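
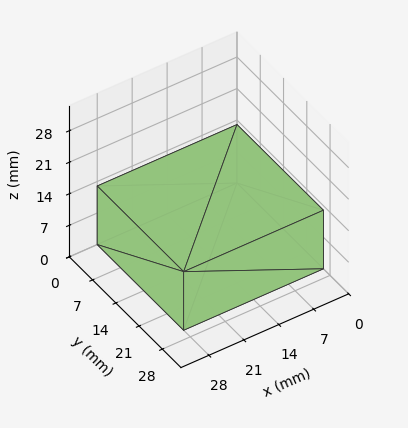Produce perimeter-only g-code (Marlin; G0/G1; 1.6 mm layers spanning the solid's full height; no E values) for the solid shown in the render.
Reading the render: the shape is a rectangular box, roughly 28 × 26 mm footprint and 13 mm tall (dimensions read to the nearest mm from the axis ticks). For the g-code, the solid's height is divided into equal slices at the stated Δz and each level perimeter traced with G1 moves after a G0 lift.

; perimeter-only toolpath
G21 ; units = mm
G90 ; absolute positioning
G28 ; home
; layer 1
G0 Z1.6
G0 X0.0 Y0.0
G1 X28.0 Y0.0
G1 X28.0 Y26.0
G1 X0.0 Y26.0
G1 X0.0 Y0.0
; layer 2
G0 Z3.2
G0 X0.0 Y0.0
G1 X28.0 Y0.0
G1 X28.0 Y26.0
G1 X0.0 Y26.0
G1 X0.0 Y0.0
; layer 3
G0 Z4.9
G0 X0.0 Y0.0
G1 X28.0 Y0.0
G1 X28.0 Y26.0
G1 X0.0 Y26.0
G1 X0.0 Y0.0
; layer 4
G0 Z6.5
G0 X0.0 Y0.0
G1 X28.0 Y0.0
G1 X28.0 Y26.0
G1 X0.0 Y26.0
G1 X0.0 Y0.0
; layer 5
G0 Z8.1
G0 X0.0 Y0.0
G1 X28.0 Y0.0
G1 X28.0 Y26.0
G1 X0.0 Y26.0
G1 X0.0 Y0.0
; layer 6
G0 Z9.8
G0 X0.0 Y0.0
G1 X28.0 Y0.0
G1 X28.0 Y26.0
G1 X0.0 Y26.0
G1 X0.0 Y0.0
; layer 7
G0 Z11.4
G0 X0.0 Y0.0
G1 X28.0 Y0.0
G1 X28.0 Y26.0
G1 X0.0 Y26.0
G1 X0.0 Y0.0
; layer 8
G0 Z13.0
G0 X0.0 Y0.0
G1 X28.0 Y0.0
G1 X28.0 Y26.0
G1 X0.0 Y26.0
G1 X0.0 Y0.0
M2 ; end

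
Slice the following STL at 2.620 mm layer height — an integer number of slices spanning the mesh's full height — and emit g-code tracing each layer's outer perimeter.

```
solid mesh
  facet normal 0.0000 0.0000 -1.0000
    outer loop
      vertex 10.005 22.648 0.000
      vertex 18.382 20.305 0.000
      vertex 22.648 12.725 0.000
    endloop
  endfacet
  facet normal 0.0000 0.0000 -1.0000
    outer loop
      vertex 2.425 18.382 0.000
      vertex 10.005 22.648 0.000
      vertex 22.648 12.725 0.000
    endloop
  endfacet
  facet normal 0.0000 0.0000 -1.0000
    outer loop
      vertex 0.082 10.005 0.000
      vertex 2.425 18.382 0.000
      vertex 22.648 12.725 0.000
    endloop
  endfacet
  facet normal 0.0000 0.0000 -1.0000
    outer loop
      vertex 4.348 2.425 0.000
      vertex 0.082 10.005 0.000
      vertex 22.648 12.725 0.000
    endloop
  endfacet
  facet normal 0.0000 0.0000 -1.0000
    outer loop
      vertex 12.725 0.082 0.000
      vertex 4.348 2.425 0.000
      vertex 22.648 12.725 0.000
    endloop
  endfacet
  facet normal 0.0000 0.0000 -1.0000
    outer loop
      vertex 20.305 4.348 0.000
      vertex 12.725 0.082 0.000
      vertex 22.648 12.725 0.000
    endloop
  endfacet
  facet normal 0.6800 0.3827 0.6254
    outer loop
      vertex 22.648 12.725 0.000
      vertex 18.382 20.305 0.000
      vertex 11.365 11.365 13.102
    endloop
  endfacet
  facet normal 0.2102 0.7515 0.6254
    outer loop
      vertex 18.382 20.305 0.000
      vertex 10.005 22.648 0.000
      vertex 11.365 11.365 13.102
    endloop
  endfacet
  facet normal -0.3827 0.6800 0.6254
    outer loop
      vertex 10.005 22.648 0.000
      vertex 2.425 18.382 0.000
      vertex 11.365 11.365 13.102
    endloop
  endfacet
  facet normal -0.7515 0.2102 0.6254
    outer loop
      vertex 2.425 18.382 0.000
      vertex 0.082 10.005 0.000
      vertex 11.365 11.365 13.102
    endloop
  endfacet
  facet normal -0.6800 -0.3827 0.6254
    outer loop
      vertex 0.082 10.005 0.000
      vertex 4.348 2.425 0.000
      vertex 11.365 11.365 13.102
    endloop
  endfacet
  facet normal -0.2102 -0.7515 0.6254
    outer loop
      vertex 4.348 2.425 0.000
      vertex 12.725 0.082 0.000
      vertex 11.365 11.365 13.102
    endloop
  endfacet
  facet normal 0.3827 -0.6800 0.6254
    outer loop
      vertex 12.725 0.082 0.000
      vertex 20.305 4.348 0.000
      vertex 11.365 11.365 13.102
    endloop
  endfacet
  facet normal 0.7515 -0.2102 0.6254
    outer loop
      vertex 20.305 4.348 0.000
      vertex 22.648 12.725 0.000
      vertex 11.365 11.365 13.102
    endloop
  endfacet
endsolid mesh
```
; perimeter-only toolpath
G21 ; units = mm
G90 ; absolute positioning
G28 ; home
; layer 1
G0 Z2.620
G0 X20.391 Y12.453
G1 X16.979 Y18.517
G1 X10.277 Y20.391
G1 X4.213 Y16.979
G1 X2.339 Y10.277
G1 X5.751 Y4.213
G1 X12.453 Y2.339
G1 X18.517 Y5.751
G1 X20.391 Y12.453
; layer 2
G0 Z5.241
G0 X18.135 Y12.181
G1 X15.575 Y16.729
G1 X10.549 Y18.135
G1 X6.001 Y15.575
G1 X4.595 Y10.549
G1 X7.155 Y6.001
G1 X12.181 Y4.595
G1 X16.729 Y7.155
G1 X18.135 Y12.181
; layer 3
G0 Z7.861
G0 X15.878 Y11.909
G1 X14.172 Y14.941
G1 X10.821 Y15.878
G1 X7.789 Y14.172
G1 X6.852 Y10.821
G1 X8.558 Y7.789
G1 X11.909 Y6.852
G1 X14.941 Y8.558
G1 X15.878 Y11.909
; layer 4
G0 Z10.482
G0 X13.622 Y11.637
G1 X12.768 Y13.153
G1 X11.093 Y13.622
G1 X9.577 Y12.768
G1 X9.108 Y11.093
G1 X9.962 Y9.577
G1 X11.637 Y9.108
G1 X13.153 Y9.962
G1 X13.622 Y11.637
M2 ; end

The solid is a regular 8-sided pyramid, base circumscribed radius ≈ 11.4 mm, apex at z ≈ 13.1 mm. Slicing at Δz = 2.620 mm — 5 equal slices spanning the solid's height, so layer i sits at z = i·h/5 — gives 4 non-empty perimeters. Each is a 8-segment closed polygon; G0 lifts to the layer z and rapids to the start vertex, then G1 traces the edges. The cross-section shrinks linearly with z (the slice at the apex is degenerate and omitted).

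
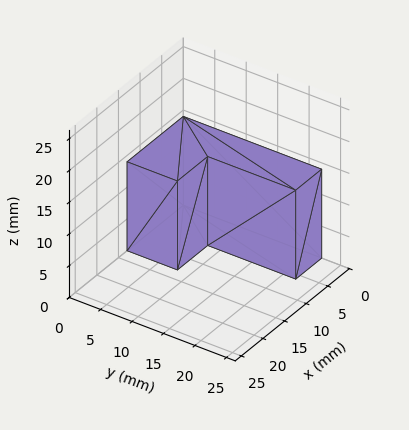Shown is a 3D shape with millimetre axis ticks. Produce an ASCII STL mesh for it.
Reading the render: the shape is an L-shaped prism: outer 13 × 22 mm, arm thicknesses ≈ 8 mm (horizontal) and 6 mm (vertical), extruded 14 mm in z (dimensions read to the nearest mm from the axis ticks). For the STL, each face is triangulated and given an outward normal.

solid part
  facet normal 0.0000 0.0000 -1.0000
    outer loop
      vertex 13.00 8.00 0.00
      vertex 13.00 0.00 0.00
      vertex 0.00 0.00 0.00
    endloop
  endfacet
  facet normal 0.0000 0.0000 -1.0000
    outer loop
      vertex 6.00 8.00 0.00
      vertex 13.00 8.00 0.00
      vertex 0.00 0.00 0.00
    endloop
  endfacet
  facet normal 0.0000 0.0000 -1.0000
    outer loop
      vertex 6.00 22.00 0.00
      vertex 6.00 8.00 0.00
      vertex 0.00 0.00 0.00
    endloop
  endfacet
  facet normal 0.0000 0.0000 -1.0000
    outer loop
      vertex 0.00 22.00 0.00
      vertex 6.00 22.00 0.00
      vertex 0.00 0.00 0.00
    endloop
  endfacet
  facet normal 0.0000 0.0000 1.0000
    outer loop
      vertex 0.00 0.00 14.00
      vertex 13.00 0.00 14.00
      vertex 13.00 8.00 14.00
    endloop
  endfacet
  facet normal 0.0000 0.0000 1.0000
    outer loop
      vertex 0.00 0.00 14.00
      vertex 13.00 8.00 14.00
      vertex 6.00 8.00 14.00
    endloop
  endfacet
  facet normal 0.0000 0.0000 1.0000
    outer loop
      vertex 0.00 0.00 14.00
      vertex 6.00 8.00 14.00
      vertex 6.00 22.00 14.00
    endloop
  endfacet
  facet normal 0.0000 0.0000 1.0000
    outer loop
      vertex 0.00 0.00 14.00
      vertex 6.00 22.00 14.00
      vertex 0.00 22.00 14.00
    endloop
  endfacet
  facet normal 0.0000 -1.0000 0.0000
    outer loop
      vertex 0.00 0.00 0.00
      vertex 13.00 0.00 0.00
      vertex 13.00 0.00 14.00
    endloop
  endfacet
  facet normal 0.0000 -1.0000 0.0000
    outer loop
      vertex 0.00 0.00 0.00
      vertex 13.00 0.00 14.00
      vertex 0.00 0.00 14.00
    endloop
  endfacet
  facet normal 1.0000 0.0000 0.0000
    outer loop
      vertex 13.00 0.00 0.00
      vertex 13.00 8.00 0.00
      vertex 13.00 8.00 14.00
    endloop
  endfacet
  facet normal 1.0000 0.0000 0.0000
    outer loop
      vertex 13.00 0.00 0.00
      vertex 13.00 8.00 14.00
      vertex 13.00 0.00 14.00
    endloop
  endfacet
  facet normal 0.0000 1.0000 0.0000
    outer loop
      vertex 13.00 8.00 0.00
      vertex 6.00 8.00 0.00
      vertex 6.00 8.00 14.00
    endloop
  endfacet
  facet normal 0.0000 1.0000 0.0000
    outer loop
      vertex 13.00 8.00 0.00
      vertex 6.00 8.00 14.00
      vertex 13.00 8.00 14.00
    endloop
  endfacet
  facet normal 1.0000 0.0000 0.0000
    outer loop
      vertex 6.00 8.00 0.00
      vertex 6.00 22.00 0.00
      vertex 6.00 22.00 14.00
    endloop
  endfacet
  facet normal 1.0000 0.0000 0.0000
    outer loop
      vertex 6.00 8.00 0.00
      vertex 6.00 22.00 14.00
      vertex 6.00 8.00 14.00
    endloop
  endfacet
  facet normal 0.0000 1.0000 0.0000
    outer loop
      vertex 6.00 22.00 0.00
      vertex 0.00 22.00 0.00
      vertex 0.00 22.00 14.00
    endloop
  endfacet
  facet normal 0.0000 1.0000 0.0000
    outer loop
      vertex 6.00 22.00 0.00
      vertex 0.00 22.00 14.00
      vertex 6.00 22.00 14.00
    endloop
  endfacet
  facet normal -1.0000 0.0000 0.0000
    outer loop
      vertex 0.00 22.00 0.00
      vertex 0.00 0.00 0.00
      vertex 0.00 0.00 14.00
    endloop
  endfacet
  facet normal -1.0000 0.0000 0.0000
    outer loop
      vertex 0.00 22.00 0.00
      vertex 0.00 0.00 14.00
      vertex 0.00 22.00 14.00
    endloop
  endfacet
endsolid part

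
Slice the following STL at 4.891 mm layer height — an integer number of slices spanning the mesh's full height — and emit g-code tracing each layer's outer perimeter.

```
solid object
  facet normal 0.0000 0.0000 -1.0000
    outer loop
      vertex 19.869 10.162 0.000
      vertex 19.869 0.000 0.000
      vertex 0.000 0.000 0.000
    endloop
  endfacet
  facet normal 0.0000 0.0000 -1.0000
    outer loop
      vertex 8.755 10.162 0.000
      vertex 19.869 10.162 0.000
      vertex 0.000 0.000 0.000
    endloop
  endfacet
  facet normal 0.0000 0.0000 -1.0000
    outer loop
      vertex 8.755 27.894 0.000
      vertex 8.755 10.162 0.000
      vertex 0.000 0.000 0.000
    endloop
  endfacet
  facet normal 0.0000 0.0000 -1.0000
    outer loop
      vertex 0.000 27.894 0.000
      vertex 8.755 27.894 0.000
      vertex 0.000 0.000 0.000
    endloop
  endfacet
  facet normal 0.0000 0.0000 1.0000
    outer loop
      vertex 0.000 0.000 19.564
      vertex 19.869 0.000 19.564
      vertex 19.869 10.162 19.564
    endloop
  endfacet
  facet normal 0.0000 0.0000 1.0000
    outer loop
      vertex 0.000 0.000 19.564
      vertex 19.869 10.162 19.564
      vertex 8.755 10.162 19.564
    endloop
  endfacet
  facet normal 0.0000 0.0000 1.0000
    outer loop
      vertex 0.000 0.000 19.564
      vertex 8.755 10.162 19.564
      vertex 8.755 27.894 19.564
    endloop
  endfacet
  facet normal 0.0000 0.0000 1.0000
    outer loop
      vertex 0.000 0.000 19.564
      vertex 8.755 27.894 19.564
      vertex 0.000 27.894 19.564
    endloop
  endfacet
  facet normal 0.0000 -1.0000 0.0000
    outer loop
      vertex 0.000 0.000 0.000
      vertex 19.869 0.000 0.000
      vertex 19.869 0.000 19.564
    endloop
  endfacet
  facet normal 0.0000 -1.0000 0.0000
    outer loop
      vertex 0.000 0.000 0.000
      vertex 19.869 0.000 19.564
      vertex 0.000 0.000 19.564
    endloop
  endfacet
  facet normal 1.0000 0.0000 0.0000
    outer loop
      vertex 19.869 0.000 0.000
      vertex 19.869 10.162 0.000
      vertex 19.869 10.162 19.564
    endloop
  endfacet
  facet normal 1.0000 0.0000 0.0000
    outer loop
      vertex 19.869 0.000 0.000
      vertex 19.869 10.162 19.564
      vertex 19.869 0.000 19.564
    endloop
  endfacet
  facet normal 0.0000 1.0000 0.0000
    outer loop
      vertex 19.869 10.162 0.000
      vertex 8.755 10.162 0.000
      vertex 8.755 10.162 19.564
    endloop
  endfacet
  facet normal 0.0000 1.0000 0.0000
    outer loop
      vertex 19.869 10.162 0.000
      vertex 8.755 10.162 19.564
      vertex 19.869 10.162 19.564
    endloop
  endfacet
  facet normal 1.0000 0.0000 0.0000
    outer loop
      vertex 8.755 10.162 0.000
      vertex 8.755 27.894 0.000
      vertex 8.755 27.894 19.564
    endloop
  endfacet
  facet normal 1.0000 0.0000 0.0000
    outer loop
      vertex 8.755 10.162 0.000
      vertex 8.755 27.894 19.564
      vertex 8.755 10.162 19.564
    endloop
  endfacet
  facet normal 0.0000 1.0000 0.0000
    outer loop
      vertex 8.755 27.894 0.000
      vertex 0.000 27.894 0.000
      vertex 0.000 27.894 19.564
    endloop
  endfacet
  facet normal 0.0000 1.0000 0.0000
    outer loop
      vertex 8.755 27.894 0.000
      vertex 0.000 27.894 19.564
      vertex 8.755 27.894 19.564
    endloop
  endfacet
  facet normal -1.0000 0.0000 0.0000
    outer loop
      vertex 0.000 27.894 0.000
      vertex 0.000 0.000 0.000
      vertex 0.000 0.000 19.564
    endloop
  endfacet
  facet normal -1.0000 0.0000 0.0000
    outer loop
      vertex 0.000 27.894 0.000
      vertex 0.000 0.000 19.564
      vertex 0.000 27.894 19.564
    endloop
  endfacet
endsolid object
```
; perimeter-only toolpath
G21 ; units = mm
G90 ; absolute positioning
G28 ; home
; layer 1
G0 Z4.891
G0 X0.000 Y0.000
G1 X19.869 Y0.000
G1 X19.869 Y10.162
G1 X8.755 Y10.162
G1 X8.755 Y27.894
G1 X0.000 Y27.894
G1 X0.000 Y0.000
; layer 2
G0 Z9.782
G0 X0.000 Y0.000
G1 X19.869 Y0.000
G1 X19.869 Y10.162
G1 X8.755 Y10.162
G1 X8.755 Y27.894
G1 X0.000 Y27.894
G1 X0.000 Y0.000
; layer 3
G0 Z14.673
G0 X0.000 Y0.000
G1 X19.869 Y0.000
G1 X19.869 Y10.162
G1 X8.755 Y10.162
G1 X8.755 Y27.894
G1 X0.000 Y27.894
G1 X0.000 Y0.000
; layer 4
G0 Z19.564
G0 X0.000 Y0.000
G1 X19.869 Y0.000
G1 X19.869 Y10.162
G1 X8.755 Y10.162
G1 X8.755 Y27.894
G1 X0.000 Y27.894
G1 X0.000 Y0.000
M2 ; end

The solid is an L-shaped prism: outer 19.9 × 27.9 mm, arm thicknesses ≈ 10.2 mm (horizontal) and 8.76 mm (vertical), extruded 19.6 mm in z. Slicing at Δz = 4.891 mm — 4 equal slices spanning the solid's height, so layer i sits at z = i·h/4 — gives 4 non-empty perimeters. Each is a 6-segment closed polygon; G0 lifts to the layer z and rapids to the start vertex, then G1 traces the edges.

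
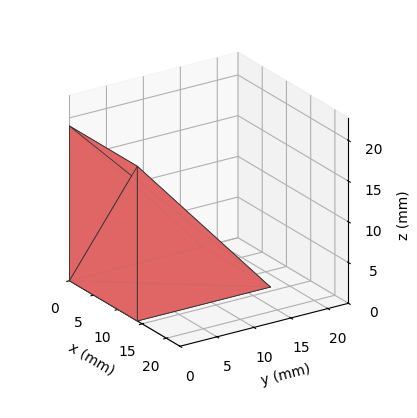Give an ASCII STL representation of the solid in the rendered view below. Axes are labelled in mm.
Reading the render: the shape is a wedge (ramp): 14 × 18 mm base, rising to 19 mm along the y=0 edge and sloping linearly to z=0 at y=18 (dimensions read to the nearest mm from the axis ticks). For the STL, each face is triangulated and given an outward normal.

solid part
  facet normal 0.0000 0.0000 -1.0000
    outer loop
      vertex 14.000 18.000 0.000
      vertex 14.000 0.000 0.000
      vertex 0.000 0.000 0.000
    endloop
  endfacet
  facet normal 0.0000 0.0000 -1.0000
    outer loop
      vertex 0.000 18.000 0.000
      vertex 14.000 18.000 0.000
      vertex 0.000 0.000 0.000
    endloop
  endfacet
  facet normal 0.0000 -1.0000 0.0000
    outer loop
      vertex 0.000 0.000 0.000
      vertex 14.000 0.000 0.000
      vertex 14.000 0.000 19.000
    endloop
  endfacet
  facet normal 0.0000 -1.0000 0.0000
    outer loop
      vertex 0.000 0.000 0.000
      vertex 14.000 0.000 19.000
      vertex 0.000 0.000 19.000
    endloop
  endfacet
  facet normal 0.0000 0.7260 0.6877
    outer loop
      vertex 0.000 0.000 19.000
      vertex 14.000 0.000 19.000
      vertex 14.000 18.000 0.000
    endloop
  endfacet
  facet normal 0.0000 0.7260 0.6877
    outer loop
      vertex 0.000 0.000 19.000
      vertex 14.000 18.000 0.000
      vertex 0.000 18.000 0.000
    endloop
  endfacet
  facet normal -1.0000 0.0000 0.0000
    outer loop
      vertex 0.000 0.000 19.000
      vertex 0.000 18.000 0.000
      vertex 0.000 0.000 0.000
    endloop
  endfacet
  facet normal 1.0000 0.0000 0.0000
    outer loop
      vertex 14.000 0.000 0.000
      vertex 14.000 18.000 0.000
      vertex 14.000 0.000 19.000
    endloop
  endfacet
endsolid part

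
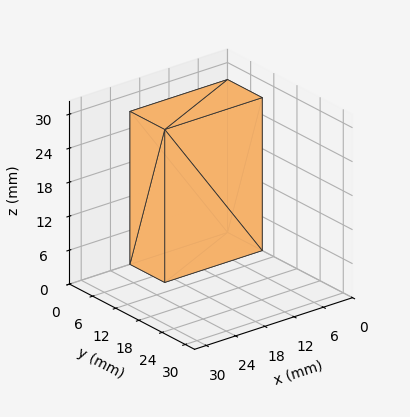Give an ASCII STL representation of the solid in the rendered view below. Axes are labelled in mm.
Reading the render: the shape is a rectangular box, roughly 20 × 9 mm footprint and 27 mm tall (dimensions read to the nearest mm from the axis ticks). For the STL, each face is triangulated and given an outward normal.

solid part
  facet normal 0.0000 0.0000 -1.0000
    outer loop
      vertex 20.000 9.000 0.000
      vertex 20.000 0.000 0.000
      vertex 0.000 0.000 0.000
    endloop
  endfacet
  facet normal 0.0000 0.0000 -1.0000
    outer loop
      vertex 0.000 9.000 0.000
      vertex 20.000 9.000 0.000
      vertex 0.000 0.000 0.000
    endloop
  endfacet
  facet normal 0.0000 0.0000 1.0000
    outer loop
      vertex 0.000 0.000 27.000
      vertex 20.000 0.000 27.000
      vertex 20.000 9.000 27.000
    endloop
  endfacet
  facet normal 0.0000 0.0000 1.0000
    outer loop
      vertex 0.000 0.000 27.000
      vertex 20.000 9.000 27.000
      vertex 0.000 9.000 27.000
    endloop
  endfacet
  facet normal 0.0000 -1.0000 0.0000
    outer loop
      vertex 0.000 0.000 0.000
      vertex 20.000 0.000 0.000
      vertex 20.000 0.000 27.000
    endloop
  endfacet
  facet normal 0.0000 -1.0000 0.0000
    outer loop
      vertex 0.000 0.000 0.000
      vertex 20.000 0.000 27.000
      vertex 0.000 0.000 27.000
    endloop
  endfacet
  facet normal 0.0000 1.0000 0.0000
    outer loop
      vertex 20.000 9.000 27.000
      vertex 20.000 9.000 0.000
      vertex 0.000 9.000 0.000
    endloop
  endfacet
  facet normal 0.0000 1.0000 0.0000
    outer loop
      vertex 0.000 9.000 27.000
      vertex 20.000 9.000 27.000
      vertex 0.000 9.000 0.000
    endloop
  endfacet
  facet normal -1.0000 0.0000 0.0000
    outer loop
      vertex 0.000 9.000 27.000
      vertex 0.000 9.000 0.000
      vertex 0.000 0.000 0.000
    endloop
  endfacet
  facet normal -1.0000 0.0000 0.0000
    outer loop
      vertex 0.000 0.000 27.000
      vertex 0.000 9.000 27.000
      vertex 0.000 0.000 0.000
    endloop
  endfacet
  facet normal 1.0000 0.0000 0.0000
    outer loop
      vertex 20.000 0.000 0.000
      vertex 20.000 9.000 0.000
      vertex 20.000 9.000 27.000
    endloop
  endfacet
  facet normal 1.0000 0.0000 0.0000
    outer loop
      vertex 20.000 0.000 0.000
      vertex 20.000 9.000 27.000
      vertex 20.000 0.000 27.000
    endloop
  endfacet
endsolid part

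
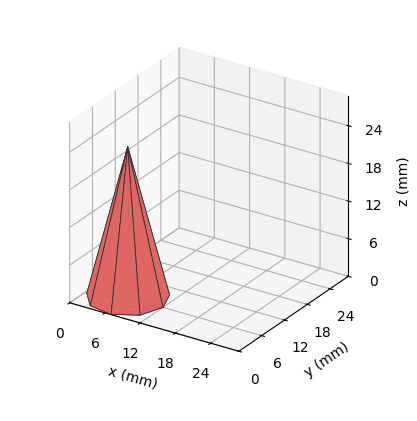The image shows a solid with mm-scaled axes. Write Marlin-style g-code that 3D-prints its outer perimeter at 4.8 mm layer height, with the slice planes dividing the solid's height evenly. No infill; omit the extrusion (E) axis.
Reading the render: the shape is a regular 9-sided pyramid, base circumscribed radius ≈ 6 mm, apex at z ≈ 24 mm (dimensions read to the nearest mm from the axis ticks). For the g-code, the solid's height is divided into equal slices at the stated Δz and each level perimeter traced with G1 moves after a G0 lift.

; perimeter-only toolpath
G21 ; units = mm
G90 ; absolute positioning
G28 ; home
; layer 1
G0 Z4.8
G0 X10.8 Y6.0
G1 X9.7 Y9.1
G1 X6.8 Y10.7
G1 X3.6 Y10.2
G1 X1.5 Y7.7
G1 X1.5 Y4.3
G1 X3.6 Y1.8
G1 X6.8 Y1.3
G1 X9.7 Y2.9
G1 X10.8 Y6.0
; layer 2
G0 Z9.6
G0 X9.6 Y6.0
G1 X8.8 Y8.3
G1 X6.6 Y9.5
G1 X4.2 Y9.1
G1 X2.6 Y7.3
G1 X2.6 Y4.7
G1 X4.2 Y2.9
G1 X6.6 Y2.5
G1 X8.8 Y3.7
G1 X9.6 Y6.0
; layer 3
G0 Z14.4
G0 X8.4 Y6.0
G1 X7.8 Y7.6
G1 X6.4 Y8.4
G1 X4.8 Y8.1
G1 X3.8 Y6.8
G1 X3.8 Y5.2
G1 X4.8 Y3.9
G1 X6.4 Y3.6
G1 X7.8 Y4.4
G1 X8.4 Y6.0
; layer 4
G0 Z19.2
G0 X7.2 Y6.0
G1 X6.9 Y6.8
G1 X6.2 Y7.2
G1 X5.4 Y7.0
G1 X4.9 Y6.4
G1 X4.9 Y5.6
G1 X5.4 Y5.0
G1 X6.2 Y4.8
G1 X6.9 Y5.2
G1 X7.2 Y6.0
M2 ; end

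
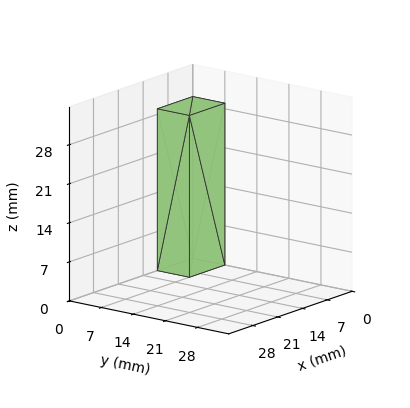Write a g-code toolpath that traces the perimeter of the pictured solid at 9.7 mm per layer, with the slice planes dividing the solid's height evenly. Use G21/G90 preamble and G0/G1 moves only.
Reading the render: the shape is a rectangular box, roughly 10 × 7 mm footprint and 29 mm tall (dimensions read to the nearest mm from the axis ticks). For the g-code, the solid's height is divided into equal slices at the stated Δz and each level perimeter traced with G1 moves after a G0 lift.

; perimeter-only toolpath
G21 ; units = mm
G90 ; absolute positioning
G28 ; home
; layer 1
G0 Z9.7
G0 X0.0 Y0.0
G1 X10.0 Y0.0
G1 X10.0 Y7.0
G1 X0.0 Y7.0
G1 X0.0 Y0.0
; layer 2
G0 Z19.3
G0 X0.0 Y0.0
G1 X10.0 Y0.0
G1 X10.0 Y7.0
G1 X0.0 Y7.0
G1 X0.0 Y0.0
; layer 3
G0 Z29.0
G0 X0.0 Y0.0
G1 X10.0 Y0.0
G1 X10.0 Y7.0
G1 X0.0 Y7.0
G1 X0.0 Y0.0
M2 ; end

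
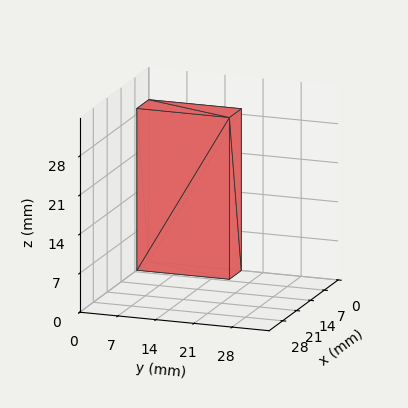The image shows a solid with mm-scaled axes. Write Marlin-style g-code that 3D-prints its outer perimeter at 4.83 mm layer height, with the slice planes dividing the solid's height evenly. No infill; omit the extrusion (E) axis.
Reading the render: the shape is a rectangular box, roughly 6 × 17 mm footprint and 29 mm tall (dimensions read to the nearest mm from the axis ticks). For the g-code, the solid's height is divided into equal slices at the stated Δz and each level perimeter traced with G1 moves after a G0 lift.

; perimeter-only toolpath
G21 ; units = mm
G90 ; absolute positioning
G28 ; home
; layer 1
G0 Z4.83
G0 X0.00 Y0.00
G1 X6.00 Y0.00
G1 X6.00 Y17.00
G1 X0.00 Y17.00
G1 X0.00 Y0.00
; layer 2
G0 Z9.67
G0 X0.00 Y0.00
G1 X6.00 Y0.00
G1 X6.00 Y17.00
G1 X0.00 Y17.00
G1 X0.00 Y0.00
; layer 3
G0 Z14.50
G0 X0.00 Y0.00
G1 X6.00 Y0.00
G1 X6.00 Y17.00
G1 X0.00 Y17.00
G1 X0.00 Y0.00
; layer 4
G0 Z19.33
G0 X0.00 Y0.00
G1 X6.00 Y0.00
G1 X6.00 Y17.00
G1 X0.00 Y17.00
G1 X0.00 Y0.00
; layer 5
G0 Z24.17
G0 X0.00 Y0.00
G1 X6.00 Y0.00
G1 X6.00 Y17.00
G1 X0.00 Y17.00
G1 X0.00 Y0.00
; layer 6
G0 Z29.00
G0 X0.00 Y0.00
G1 X6.00 Y0.00
G1 X6.00 Y17.00
G1 X0.00 Y17.00
G1 X0.00 Y0.00
M2 ; end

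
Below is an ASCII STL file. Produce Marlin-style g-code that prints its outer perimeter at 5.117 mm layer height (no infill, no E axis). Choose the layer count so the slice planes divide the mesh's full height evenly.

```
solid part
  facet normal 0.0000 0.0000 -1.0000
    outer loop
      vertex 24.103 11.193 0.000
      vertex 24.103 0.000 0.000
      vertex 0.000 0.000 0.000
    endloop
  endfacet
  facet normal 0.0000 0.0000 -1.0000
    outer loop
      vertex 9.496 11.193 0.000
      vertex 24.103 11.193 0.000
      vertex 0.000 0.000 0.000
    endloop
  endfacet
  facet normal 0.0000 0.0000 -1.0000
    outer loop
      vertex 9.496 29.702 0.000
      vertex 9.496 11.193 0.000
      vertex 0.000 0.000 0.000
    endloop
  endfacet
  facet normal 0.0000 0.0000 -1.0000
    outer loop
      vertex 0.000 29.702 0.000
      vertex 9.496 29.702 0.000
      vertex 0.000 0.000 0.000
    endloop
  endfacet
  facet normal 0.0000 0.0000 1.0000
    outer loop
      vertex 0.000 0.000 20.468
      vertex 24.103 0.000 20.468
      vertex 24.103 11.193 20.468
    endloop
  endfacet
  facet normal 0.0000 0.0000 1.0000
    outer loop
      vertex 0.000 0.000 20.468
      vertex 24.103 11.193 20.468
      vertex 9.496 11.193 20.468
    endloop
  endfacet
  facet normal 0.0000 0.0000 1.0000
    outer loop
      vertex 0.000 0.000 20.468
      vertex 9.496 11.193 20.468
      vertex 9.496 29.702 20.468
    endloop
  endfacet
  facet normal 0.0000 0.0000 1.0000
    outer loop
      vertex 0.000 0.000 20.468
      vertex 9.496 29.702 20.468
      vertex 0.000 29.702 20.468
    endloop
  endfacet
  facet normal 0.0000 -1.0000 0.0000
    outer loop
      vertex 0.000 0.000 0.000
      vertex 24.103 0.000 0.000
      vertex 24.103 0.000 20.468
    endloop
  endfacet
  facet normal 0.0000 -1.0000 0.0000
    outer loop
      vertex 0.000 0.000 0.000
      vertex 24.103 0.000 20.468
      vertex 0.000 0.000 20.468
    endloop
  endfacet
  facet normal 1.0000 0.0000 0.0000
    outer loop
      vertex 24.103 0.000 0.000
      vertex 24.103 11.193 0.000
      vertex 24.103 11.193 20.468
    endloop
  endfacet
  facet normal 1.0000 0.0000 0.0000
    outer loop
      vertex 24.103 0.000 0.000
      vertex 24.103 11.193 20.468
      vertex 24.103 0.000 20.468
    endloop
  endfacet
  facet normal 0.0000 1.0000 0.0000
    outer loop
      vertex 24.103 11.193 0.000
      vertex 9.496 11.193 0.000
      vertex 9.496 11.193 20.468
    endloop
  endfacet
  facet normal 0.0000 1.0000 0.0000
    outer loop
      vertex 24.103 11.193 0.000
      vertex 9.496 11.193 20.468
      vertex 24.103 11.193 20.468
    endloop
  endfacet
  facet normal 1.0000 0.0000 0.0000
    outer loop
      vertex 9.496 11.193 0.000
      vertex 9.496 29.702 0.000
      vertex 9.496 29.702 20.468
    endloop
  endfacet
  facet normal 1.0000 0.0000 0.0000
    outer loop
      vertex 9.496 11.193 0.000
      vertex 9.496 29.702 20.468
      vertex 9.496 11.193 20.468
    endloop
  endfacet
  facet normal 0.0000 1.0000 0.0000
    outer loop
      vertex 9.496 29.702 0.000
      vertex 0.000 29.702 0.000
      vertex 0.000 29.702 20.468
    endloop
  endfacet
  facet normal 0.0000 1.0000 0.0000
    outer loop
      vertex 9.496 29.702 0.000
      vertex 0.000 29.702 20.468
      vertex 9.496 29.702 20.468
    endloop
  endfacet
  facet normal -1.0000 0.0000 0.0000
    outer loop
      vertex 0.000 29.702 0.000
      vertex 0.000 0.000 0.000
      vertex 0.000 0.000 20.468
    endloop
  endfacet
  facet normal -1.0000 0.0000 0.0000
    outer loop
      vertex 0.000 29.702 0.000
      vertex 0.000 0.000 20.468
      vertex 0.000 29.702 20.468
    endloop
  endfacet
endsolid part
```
; perimeter-only toolpath
G21 ; units = mm
G90 ; absolute positioning
G28 ; home
; layer 1
G0 Z5.117
G0 X0.000 Y0.000
G1 X24.103 Y0.000
G1 X24.103 Y11.193
G1 X9.496 Y11.193
G1 X9.496 Y29.702
G1 X0.000 Y29.702
G1 X0.000 Y0.000
; layer 2
G0 Z10.234
G0 X0.000 Y0.000
G1 X24.103 Y0.000
G1 X24.103 Y11.193
G1 X9.496 Y11.193
G1 X9.496 Y29.702
G1 X0.000 Y29.702
G1 X0.000 Y0.000
; layer 3
G0 Z15.351
G0 X0.000 Y0.000
G1 X24.103 Y0.000
G1 X24.103 Y11.193
G1 X9.496 Y11.193
G1 X9.496 Y29.702
G1 X0.000 Y29.702
G1 X0.000 Y0.000
; layer 4
G0 Z20.468
G0 X0.000 Y0.000
G1 X24.103 Y0.000
G1 X24.103 Y11.193
G1 X9.496 Y11.193
G1 X9.496 Y29.702
G1 X0.000 Y29.702
G1 X0.000 Y0.000
M2 ; end

The solid is an L-shaped prism: outer 24.1 × 29.7 mm, arm thicknesses ≈ 11.2 mm (horizontal) and 9.5 mm (vertical), extruded 20.5 mm in z. Slicing at Δz = 5.117 mm — 4 equal slices spanning the solid's height, so layer i sits at z = i·h/4 — gives 4 non-empty perimeters. Each is a 6-segment closed polygon; G0 lifts to the layer z and rapids to the start vertex, then G1 traces the edges.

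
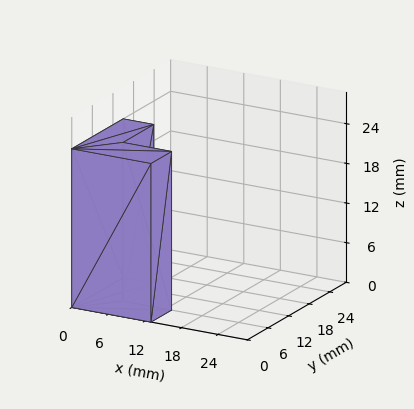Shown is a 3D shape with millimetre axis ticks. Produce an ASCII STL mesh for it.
Reading the render: the shape is an L-shaped prism: outer 13 × 15 mm, arm thicknesses ≈ 6 mm (horizontal) and 5 mm (vertical), extruded 24 mm in z (dimensions read to the nearest mm from the axis ticks). For the STL, each face is triangulated and given an outward normal.

solid part
  facet normal 0.0000 0.0000 -1.0000
    outer loop
      vertex 13.00 6.00 0.00
      vertex 13.00 0.00 0.00
      vertex 0.00 0.00 0.00
    endloop
  endfacet
  facet normal 0.0000 0.0000 -1.0000
    outer loop
      vertex 5.00 6.00 0.00
      vertex 13.00 6.00 0.00
      vertex 0.00 0.00 0.00
    endloop
  endfacet
  facet normal 0.0000 0.0000 -1.0000
    outer loop
      vertex 5.00 15.00 0.00
      vertex 5.00 6.00 0.00
      vertex 0.00 0.00 0.00
    endloop
  endfacet
  facet normal 0.0000 0.0000 -1.0000
    outer loop
      vertex 0.00 15.00 0.00
      vertex 5.00 15.00 0.00
      vertex 0.00 0.00 0.00
    endloop
  endfacet
  facet normal 0.0000 0.0000 1.0000
    outer loop
      vertex 0.00 0.00 24.00
      vertex 13.00 0.00 24.00
      vertex 13.00 6.00 24.00
    endloop
  endfacet
  facet normal 0.0000 0.0000 1.0000
    outer loop
      vertex 0.00 0.00 24.00
      vertex 13.00 6.00 24.00
      vertex 5.00 6.00 24.00
    endloop
  endfacet
  facet normal 0.0000 0.0000 1.0000
    outer loop
      vertex 0.00 0.00 24.00
      vertex 5.00 6.00 24.00
      vertex 5.00 15.00 24.00
    endloop
  endfacet
  facet normal 0.0000 0.0000 1.0000
    outer loop
      vertex 0.00 0.00 24.00
      vertex 5.00 15.00 24.00
      vertex 0.00 15.00 24.00
    endloop
  endfacet
  facet normal 0.0000 -1.0000 0.0000
    outer loop
      vertex 0.00 0.00 0.00
      vertex 13.00 0.00 0.00
      vertex 13.00 0.00 24.00
    endloop
  endfacet
  facet normal 0.0000 -1.0000 0.0000
    outer loop
      vertex 0.00 0.00 0.00
      vertex 13.00 0.00 24.00
      vertex 0.00 0.00 24.00
    endloop
  endfacet
  facet normal 1.0000 0.0000 0.0000
    outer loop
      vertex 13.00 0.00 0.00
      vertex 13.00 6.00 0.00
      vertex 13.00 6.00 24.00
    endloop
  endfacet
  facet normal 1.0000 0.0000 0.0000
    outer loop
      vertex 13.00 0.00 0.00
      vertex 13.00 6.00 24.00
      vertex 13.00 0.00 24.00
    endloop
  endfacet
  facet normal 0.0000 1.0000 0.0000
    outer loop
      vertex 13.00 6.00 0.00
      vertex 5.00 6.00 0.00
      vertex 5.00 6.00 24.00
    endloop
  endfacet
  facet normal 0.0000 1.0000 0.0000
    outer loop
      vertex 13.00 6.00 0.00
      vertex 5.00 6.00 24.00
      vertex 13.00 6.00 24.00
    endloop
  endfacet
  facet normal 1.0000 0.0000 0.0000
    outer loop
      vertex 5.00 6.00 0.00
      vertex 5.00 15.00 0.00
      vertex 5.00 15.00 24.00
    endloop
  endfacet
  facet normal 1.0000 0.0000 0.0000
    outer loop
      vertex 5.00 6.00 0.00
      vertex 5.00 15.00 24.00
      vertex 5.00 6.00 24.00
    endloop
  endfacet
  facet normal 0.0000 1.0000 0.0000
    outer loop
      vertex 5.00 15.00 0.00
      vertex 0.00 15.00 0.00
      vertex 0.00 15.00 24.00
    endloop
  endfacet
  facet normal 0.0000 1.0000 0.0000
    outer loop
      vertex 5.00 15.00 0.00
      vertex 0.00 15.00 24.00
      vertex 5.00 15.00 24.00
    endloop
  endfacet
  facet normal -1.0000 0.0000 0.0000
    outer loop
      vertex 0.00 15.00 0.00
      vertex 0.00 0.00 0.00
      vertex 0.00 0.00 24.00
    endloop
  endfacet
  facet normal -1.0000 0.0000 0.0000
    outer loop
      vertex 0.00 15.00 0.00
      vertex 0.00 0.00 24.00
      vertex 0.00 15.00 24.00
    endloop
  endfacet
endsolid part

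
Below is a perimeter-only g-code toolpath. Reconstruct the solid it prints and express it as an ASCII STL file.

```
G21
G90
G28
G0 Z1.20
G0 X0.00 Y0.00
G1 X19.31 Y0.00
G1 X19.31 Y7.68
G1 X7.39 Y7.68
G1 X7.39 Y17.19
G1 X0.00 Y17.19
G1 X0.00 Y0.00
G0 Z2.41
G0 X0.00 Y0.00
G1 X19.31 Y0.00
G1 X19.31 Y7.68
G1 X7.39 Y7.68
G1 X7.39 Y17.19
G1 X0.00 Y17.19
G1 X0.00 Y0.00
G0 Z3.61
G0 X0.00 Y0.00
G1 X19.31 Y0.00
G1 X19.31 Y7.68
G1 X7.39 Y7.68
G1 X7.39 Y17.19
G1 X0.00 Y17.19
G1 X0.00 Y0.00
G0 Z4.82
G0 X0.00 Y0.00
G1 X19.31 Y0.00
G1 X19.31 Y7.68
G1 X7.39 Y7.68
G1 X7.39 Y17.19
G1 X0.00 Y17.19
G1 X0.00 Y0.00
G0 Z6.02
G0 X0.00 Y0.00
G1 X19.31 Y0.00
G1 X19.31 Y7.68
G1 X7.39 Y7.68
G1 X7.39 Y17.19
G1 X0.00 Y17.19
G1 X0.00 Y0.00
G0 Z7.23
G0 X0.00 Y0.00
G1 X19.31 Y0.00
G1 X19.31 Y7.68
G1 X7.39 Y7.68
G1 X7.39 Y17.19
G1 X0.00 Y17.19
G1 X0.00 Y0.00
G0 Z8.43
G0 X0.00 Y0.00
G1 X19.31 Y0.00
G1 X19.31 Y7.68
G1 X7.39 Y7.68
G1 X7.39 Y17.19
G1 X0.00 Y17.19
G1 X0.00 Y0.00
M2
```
solid part
  facet normal 0.0000 0.0000 -1.0000
    outer loop
      vertex 19.31 7.68 0.00
      vertex 19.31 0.00 0.00
      vertex 0.00 0.00 0.00
    endloop
  endfacet
  facet normal 0.0000 0.0000 -1.0000
    outer loop
      vertex 7.39 7.68 0.00
      vertex 19.31 7.68 0.00
      vertex 0.00 0.00 0.00
    endloop
  endfacet
  facet normal 0.0000 0.0000 -1.0000
    outer loop
      vertex 7.39 17.19 0.00
      vertex 7.39 7.68 0.00
      vertex 0.00 0.00 0.00
    endloop
  endfacet
  facet normal 0.0000 0.0000 -1.0000
    outer loop
      vertex 0.00 17.19 0.00
      vertex 7.39 17.19 0.00
      vertex 0.00 0.00 0.00
    endloop
  endfacet
  facet normal 0.0000 0.0000 1.0000
    outer loop
      vertex 0.00 0.00 8.43
      vertex 19.31 0.00 8.43
      vertex 19.31 7.68 8.43
    endloop
  endfacet
  facet normal 0.0000 0.0000 1.0000
    outer loop
      vertex 0.00 0.00 8.43
      vertex 19.31 7.68 8.43
      vertex 7.39 7.68 8.43
    endloop
  endfacet
  facet normal 0.0000 0.0000 1.0000
    outer loop
      vertex 0.00 0.00 8.43
      vertex 7.39 7.68 8.43
      vertex 7.39 17.19 8.43
    endloop
  endfacet
  facet normal 0.0000 0.0000 1.0000
    outer loop
      vertex 0.00 0.00 8.43
      vertex 7.39 17.19 8.43
      vertex 0.00 17.19 8.43
    endloop
  endfacet
  facet normal 0.0000 -1.0000 0.0000
    outer loop
      vertex 0.00 0.00 0.00
      vertex 19.31 0.00 0.00
      vertex 19.31 0.00 8.43
    endloop
  endfacet
  facet normal 0.0000 -1.0000 0.0000
    outer loop
      vertex 0.00 0.00 0.00
      vertex 19.31 0.00 8.43
      vertex 0.00 0.00 8.43
    endloop
  endfacet
  facet normal 1.0000 0.0000 0.0000
    outer loop
      vertex 19.31 0.00 0.00
      vertex 19.31 7.68 0.00
      vertex 19.31 7.68 8.43
    endloop
  endfacet
  facet normal 1.0000 0.0000 0.0000
    outer loop
      vertex 19.31 0.00 0.00
      vertex 19.31 7.68 8.43
      vertex 19.31 0.00 8.43
    endloop
  endfacet
  facet normal 0.0000 1.0000 0.0000
    outer loop
      vertex 19.31 7.68 0.00
      vertex 7.39 7.68 0.00
      vertex 7.39 7.68 8.43
    endloop
  endfacet
  facet normal 0.0000 1.0000 0.0000
    outer loop
      vertex 19.31 7.68 0.00
      vertex 7.39 7.68 8.43
      vertex 19.31 7.68 8.43
    endloop
  endfacet
  facet normal 1.0000 0.0000 0.0000
    outer loop
      vertex 7.39 7.68 0.00
      vertex 7.39 17.19 0.00
      vertex 7.39 17.19 8.43
    endloop
  endfacet
  facet normal 1.0000 0.0000 0.0000
    outer loop
      vertex 7.39 7.68 0.00
      vertex 7.39 17.19 8.43
      vertex 7.39 7.68 8.43
    endloop
  endfacet
  facet normal 0.0000 1.0000 0.0000
    outer loop
      vertex 7.39 17.19 0.00
      vertex 0.00 17.19 0.00
      vertex 0.00 17.19 8.43
    endloop
  endfacet
  facet normal 0.0000 1.0000 0.0000
    outer loop
      vertex 7.39 17.19 0.00
      vertex 0.00 17.19 8.43
      vertex 7.39 17.19 8.43
    endloop
  endfacet
  facet normal -1.0000 0.0000 0.0000
    outer loop
      vertex 0.00 17.19 0.00
      vertex 0.00 0.00 0.00
      vertex 0.00 0.00 8.43
    endloop
  endfacet
  facet normal -1.0000 0.0000 0.0000
    outer loop
      vertex 0.00 17.19 0.00
      vertex 0.00 0.00 8.43
      vertex 0.00 17.19 8.43
    endloop
  endfacet
endsolid part

The G0 Z moves step by Δz≈1.20 mm. Every layer's G1 loop is the same polygon, so the solid is a straight extrusion of it from z=0 to z≈8.43. Closing with flat bottom and top caps and triangulating gives 20 facets — an L-shaped prism: outer 19.3 × 17.2 mm, arm thicknesses ≈ 7.68 mm (horizontal) and 7.39 mm (vertical), extruded 8.43 mm in z.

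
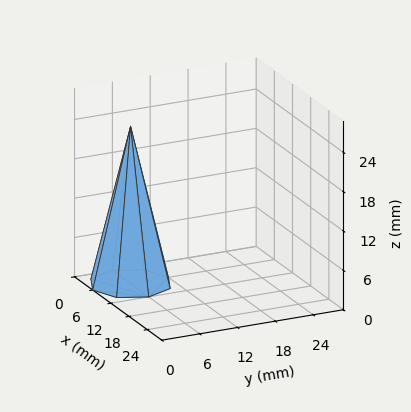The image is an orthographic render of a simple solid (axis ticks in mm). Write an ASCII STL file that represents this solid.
Reading the render: the shape is a regular 8-sided pyramid, base circumscribed radius ≈ 6 mm, apex at z ≈ 24 mm (dimensions read to the nearest mm from the axis ticks). For the STL, each face is triangulated and given an outward normal.

solid part
  facet normal 0.0000 0.0000 -1.0000
    outer loop
      vertex 6.00 12.00 0.00
      vertex 10.24 10.24 0.00
      vertex 12.00 6.00 0.00
    endloop
  endfacet
  facet normal 0.0000 0.0000 -1.0000
    outer loop
      vertex 1.76 10.24 0.00
      vertex 6.00 12.00 0.00
      vertex 12.00 6.00 0.00
    endloop
  endfacet
  facet normal 0.0000 0.0000 -1.0000
    outer loop
      vertex 0.00 6.00 0.00
      vertex 1.76 10.24 0.00
      vertex 12.00 6.00 0.00
    endloop
  endfacet
  facet normal 0.0000 0.0000 -1.0000
    outer loop
      vertex 1.76 1.76 0.00
      vertex 0.00 6.00 0.00
      vertex 12.00 6.00 0.00
    endloop
  endfacet
  facet normal 0.0000 0.0000 -1.0000
    outer loop
      vertex 6.00 0.00 0.00
      vertex 1.76 1.76 0.00
      vertex 12.00 6.00 0.00
    endloop
  endfacet
  facet normal 0.0000 0.0000 -1.0000
    outer loop
      vertex 10.24 1.76 0.00
      vertex 6.00 0.00 0.00
      vertex 12.00 6.00 0.00
    endloop
  endfacet
  facet normal 0.8999 0.3735 0.2250
    outer loop
      vertex 12.00 6.00 0.00
      vertex 10.24 10.24 0.00
      vertex 6.00 6.00 24.00
    endloop
  endfacet
  facet normal 0.3735 0.8999 0.2250
    outer loop
      vertex 10.24 10.24 0.00
      vertex 6.00 12.00 0.00
      vertex 6.00 6.00 24.00
    endloop
  endfacet
  facet normal -0.3735 0.8999 0.2250
    outer loop
      vertex 6.00 12.00 0.00
      vertex 1.76 10.24 0.00
      vertex 6.00 6.00 24.00
    endloop
  endfacet
  facet normal -0.8999 0.3735 0.2250
    outer loop
      vertex 1.76 10.24 0.00
      vertex 0.00 6.00 0.00
      vertex 6.00 6.00 24.00
    endloop
  endfacet
  facet normal -0.8999 -0.3735 0.2250
    outer loop
      vertex 0.00 6.00 0.00
      vertex 1.76 1.76 0.00
      vertex 6.00 6.00 24.00
    endloop
  endfacet
  facet normal -0.3735 -0.8999 0.2250
    outer loop
      vertex 1.76 1.76 0.00
      vertex 6.00 0.00 0.00
      vertex 6.00 6.00 24.00
    endloop
  endfacet
  facet normal 0.3735 -0.8999 0.2250
    outer loop
      vertex 6.00 0.00 0.00
      vertex 10.24 1.76 0.00
      vertex 6.00 6.00 24.00
    endloop
  endfacet
  facet normal 0.8999 -0.3735 0.2250
    outer loop
      vertex 10.24 1.76 0.00
      vertex 12.00 6.00 0.00
      vertex 6.00 6.00 24.00
    endloop
  endfacet
endsolid part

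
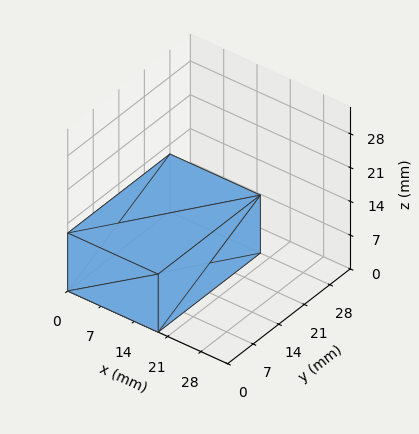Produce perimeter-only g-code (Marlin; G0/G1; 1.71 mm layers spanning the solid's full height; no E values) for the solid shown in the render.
Reading the render: the shape is a rectangular box, roughly 19 × 28 mm footprint and 12 mm tall (dimensions read to the nearest mm from the axis ticks). For the g-code, the solid's height is divided into equal slices at the stated Δz and each level perimeter traced with G1 moves after a G0 lift.

; perimeter-only toolpath
G21 ; units = mm
G90 ; absolute positioning
G28 ; home
; layer 1
G0 Z1.71
G0 X0.00 Y0.00
G1 X19.00 Y0.00
G1 X19.00 Y28.00
G1 X0.00 Y28.00
G1 X0.00 Y0.00
; layer 2
G0 Z3.43
G0 X0.00 Y0.00
G1 X19.00 Y0.00
G1 X19.00 Y28.00
G1 X0.00 Y28.00
G1 X0.00 Y0.00
; layer 3
G0 Z5.14
G0 X0.00 Y0.00
G1 X19.00 Y0.00
G1 X19.00 Y28.00
G1 X0.00 Y28.00
G1 X0.00 Y0.00
; layer 4
G0 Z6.86
G0 X0.00 Y0.00
G1 X19.00 Y0.00
G1 X19.00 Y28.00
G1 X0.00 Y28.00
G1 X0.00 Y0.00
; layer 5
G0 Z8.57
G0 X0.00 Y0.00
G1 X19.00 Y0.00
G1 X19.00 Y28.00
G1 X0.00 Y28.00
G1 X0.00 Y0.00
; layer 6
G0 Z10.29
G0 X0.00 Y0.00
G1 X19.00 Y0.00
G1 X19.00 Y28.00
G1 X0.00 Y28.00
G1 X0.00 Y0.00
; layer 7
G0 Z12.00
G0 X0.00 Y0.00
G1 X19.00 Y0.00
G1 X19.00 Y28.00
G1 X0.00 Y28.00
G1 X0.00 Y0.00
M2 ; end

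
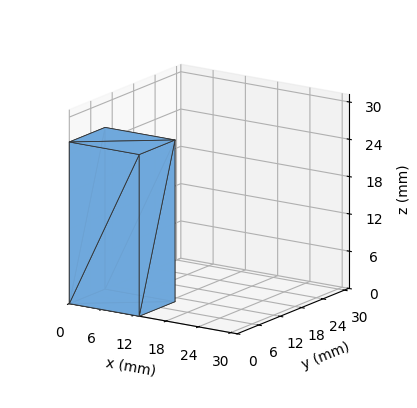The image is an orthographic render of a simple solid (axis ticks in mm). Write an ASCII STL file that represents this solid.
Reading the render: the shape is a rectangular box, roughly 13 × 10 mm footprint and 26 mm tall (dimensions read to the nearest mm from the axis ticks). For the STL, each face is triangulated and given an outward normal.

solid part
  facet normal 0.0000 0.0000 -1.0000
    outer loop
      vertex 13.00 10.00 0.00
      vertex 13.00 0.00 0.00
      vertex 0.00 0.00 0.00
    endloop
  endfacet
  facet normal 0.0000 0.0000 -1.0000
    outer loop
      vertex 0.00 10.00 0.00
      vertex 13.00 10.00 0.00
      vertex 0.00 0.00 0.00
    endloop
  endfacet
  facet normal 0.0000 0.0000 1.0000
    outer loop
      vertex 0.00 0.00 26.00
      vertex 13.00 0.00 26.00
      vertex 13.00 10.00 26.00
    endloop
  endfacet
  facet normal 0.0000 0.0000 1.0000
    outer loop
      vertex 0.00 0.00 26.00
      vertex 13.00 10.00 26.00
      vertex 0.00 10.00 26.00
    endloop
  endfacet
  facet normal 0.0000 -1.0000 0.0000
    outer loop
      vertex 0.00 0.00 0.00
      vertex 13.00 0.00 0.00
      vertex 13.00 0.00 26.00
    endloop
  endfacet
  facet normal 0.0000 -1.0000 0.0000
    outer loop
      vertex 0.00 0.00 0.00
      vertex 13.00 0.00 26.00
      vertex 0.00 0.00 26.00
    endloop
  endfacet
  facet normal 0.0000 1.0000 0.0000
    outer loop
      vertex 13.00 10.00 26.00
      vertex 13.00 10.00 0.00
      vertex 0.00 10.00 0.00
    endloop
  endfacet
  facet normal 0.0000 1.0000 0.0000
    outer loop
      vertex 0.00 10.00 26.00
      vertex 13.00 10.00 26.00
      vertex 0.00 10.00 0.00
    endloop
  endfacet
  facet normal -1.0000 0.0000 0.0000
    outer loop
      vertex 0.00 10.00 26.00
      vertex 0.00 10.00 0.00
      vertex 0.00 0.00 0.00
    endloop
  endfacet
  facet normal -1.0000 0.0000 0.0000
    outer loop
      vertex 0.00 0.00 26.00
      vertex 0.00 10.00 26.00
      vertex 0.00 0.00 0.00
    endloop
  endfacet
  facet normal 1.0000 0.0000 0.0000
    outer loop
      vertex 13.00 0.00 0.00
      vertex 13.00 10.00 0.00
      vertex 13.00 10.00 26.00
    endloop
  endfacet
  facet normal 1.0000 0.0000 0.0000
    outer loop
      vertex 13.00 0.00 0.00
      vertex 13.00 10.00 26.00
      vertex 13.00 0.00 26.00
    endloop
  endfacet
endsolid part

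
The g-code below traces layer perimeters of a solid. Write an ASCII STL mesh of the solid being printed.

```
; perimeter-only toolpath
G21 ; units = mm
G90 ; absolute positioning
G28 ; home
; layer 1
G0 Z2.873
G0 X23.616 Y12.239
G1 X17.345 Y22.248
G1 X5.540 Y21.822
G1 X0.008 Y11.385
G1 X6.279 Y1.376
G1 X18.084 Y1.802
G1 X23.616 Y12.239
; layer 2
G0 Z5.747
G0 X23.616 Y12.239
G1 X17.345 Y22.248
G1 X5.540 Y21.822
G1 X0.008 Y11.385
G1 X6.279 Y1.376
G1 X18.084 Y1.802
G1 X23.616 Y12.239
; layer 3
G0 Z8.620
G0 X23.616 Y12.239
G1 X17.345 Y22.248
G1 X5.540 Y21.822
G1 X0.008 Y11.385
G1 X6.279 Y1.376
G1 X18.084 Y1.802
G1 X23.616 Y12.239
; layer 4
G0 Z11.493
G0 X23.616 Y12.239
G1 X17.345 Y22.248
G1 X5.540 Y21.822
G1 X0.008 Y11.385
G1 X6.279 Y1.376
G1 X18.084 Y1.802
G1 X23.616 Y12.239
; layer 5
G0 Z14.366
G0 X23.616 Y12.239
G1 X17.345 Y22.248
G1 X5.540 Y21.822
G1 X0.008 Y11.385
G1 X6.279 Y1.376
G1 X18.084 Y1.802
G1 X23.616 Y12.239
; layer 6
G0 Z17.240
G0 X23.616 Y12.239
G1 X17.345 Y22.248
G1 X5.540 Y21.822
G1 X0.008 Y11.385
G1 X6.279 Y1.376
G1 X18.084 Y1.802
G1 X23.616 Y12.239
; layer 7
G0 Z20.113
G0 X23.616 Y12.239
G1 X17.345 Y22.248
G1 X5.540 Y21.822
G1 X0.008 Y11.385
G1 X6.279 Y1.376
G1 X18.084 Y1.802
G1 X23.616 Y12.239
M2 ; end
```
solid part
  facet normal 0.0000 0.0000 -1.0000
    outer loop
      vertex 5.540 21.822 0.000
      vertex 17.345 22.248 0.000
      vertex 23.616 12.239 0.000
    endloop
  endfacet
  facet normal 0.0000 0.0000 -1.0000
    outer loop
      vertex 0.008 11.385 0.000
      vertex 5.540 21.822 0.000
      vertex 23.616 12.239 0.000
    endloop
  endfacet
  facet normal 0.0000 0.0000 -1.0000
    outer loop
      vertex 6.279 1.376 0.000
      vertex 0.008 11.385 0.000
      vertex 23.616 12.239 0.000
    endloop
  endfacet
  facet normal 0.0000 0.0000 -1.0000
    outer loop
      vertex 18.084 1.802 0.000
      vertex 6.279 1.376 0.000
      vertex 23.616 12.239 0.000
    endloop
  endfacet
  facet normal 0.0000 0.0000 1.0000
    outer loop
      vertex 23.616 12.239 20.113
      vertex 17.345 22.248 20.113
      vertex 5.540 21.822 20.113
    endloop
  endfacet
  facet normal 0.0000 0.0000 1.0000
    outer loop
      vertex 23.616 12.239 20.113
      vertex 5.540 21.822 20.113
      vertex 0.008 11.385 20.113
    endloop
  endfacet
  facet normal 0.0000 0.0000 1.0000
    outer loop
      vertex 23.616 12.239 20.113
      vertex 0.008 11.385 20.113
      vertex 6.279 1.376 20.113
    endloop
  endfacet
  facet normal 0.0000 0.0000 1.0000
    outer loop
      vertex 23.616 12.239 20.113
      vertex 6.279 1.376 20.113
      vertex 18.084 1.802 20.113
    endloop
  endfacet
  facet normal 0.8474 0.5309 0.0000
    outer loop
      vertex 23.616 12.239 0.000
      vertex 17.345 22.248 0.000
      vertex 17.345 22.248 20.113
    endloop
  endfacet
  facet normal 0.8474 0.5309 0.0000
    outer loop
      vertex 23.616 12.239 0.000
      vertex 17.345 22.248 20.113
      vertex 23.616 12.239 20.113
    endloop
  endfacet
  facet normal -0.0361 0.9993 0.0000
    outer loop
      vertex 17.345 22.248 0.000
      vertex 5.540 21.822 0.000
      vertex 5.540 21.822 20.113
    endloop
  endfacet
  facet normal -0.0361 0.9993 0.0000
    outer loop
      vertex 17.345 22.248 0.000
      vertex 5.540 21.822 20.113
      vertex 17.345 22.248 20.113
    endloop
  endfacet
  facet normal -0.8836 0.4683 0.0000
    outer loop
      vertex 5.540 21.822 0.000
      vertex 0.008 11.385 0.000
      vertex 0.008 11.385 20.113
    endloop
  endfacet
  facet normal -0.8836 0.4683 0.0000
    outer loop
      vertex 5.540 21.822 0.000
      vertex 0.008 11.385 20.113
      vertex 5.540 21.822 20.113
    endloop
  endfacet
  facet normal -0.8474 -0.5309 0.0000
    outer loop
      vertex 0.008 11.385 0.000
      vertex 6.279 1.376 0.000
      vertex 6.279 1.376 20.113
    endloop
  endfacet
  facet normal -0.8474 -0.5309 0.0000
    outer loop
      vertex 0.008 11.385 0.000
      vertex 6.279 1.376 20.113
      vertex 0.008 11.385 20.113
    endloop
  endfacet
  facet normal 0.0361 -0.9993 0.0000
    outer loop
      vertex 6.279 1.376 0.000
      vertex 18.084 1.802 0.000
      vertex 18.084 1.802 20.113
    endloop
  endfacet
  facet normal 0.0361 -0.9993 0.0000
    outer loop
      vertex 6.279 1.376 0.000
      vertex 18.084 1.802 20.113
      vertex 6.279 1.376 20.113
    endloop
  endfacet
  facet normal 0.8836 -0.4683 0.0000
    outer loop
      vertex 18.084 1.802 0.000
      vertex 23.616 12.239 0.000
      vertex 23.616 12.239 20.113
    endloop
  endfacet
  facet normal 0.8836 -0.4683 0.0000
    outer loop
      vertex 18.084 1.802 0.000
      vertex 23.616 12.239 20.113
      vertex 18.084 1.802 20.113
    endloop
  endfacet
endsolid part

The G0 Z moves step by Δz≈2.873 mm. Every layer's G1 loop is the same polygon, so the solid is a straight extrusion of it from z=0 to z≈20.1. Closing with flat bottom and top caps and triangulating gives 20 facets — a regular 6-sided prism (a cylinder approximated with 6 flat sides), circumscribed radius ≈ 11.8 mm, height ≈ 20.1 mm.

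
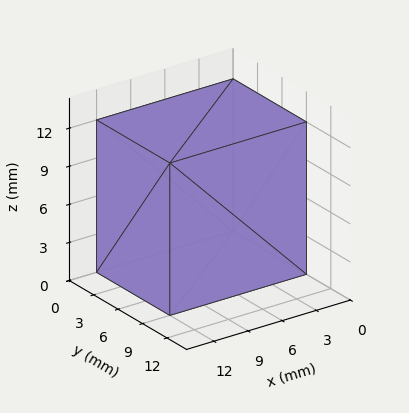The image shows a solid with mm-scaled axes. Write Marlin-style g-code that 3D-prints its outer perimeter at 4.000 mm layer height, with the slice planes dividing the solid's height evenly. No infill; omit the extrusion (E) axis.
Reading the render: the shape is a rectangular box, roughly 12 × 9 mm footprint and 12 mm tall (dimensions read to the nearest mm from the axis ticks). For the g-code, the solid's height is divided into equal slices at the stated Δz and each level perimeter traced with G1 moves after a G0 lift.

; perimeter-only toolpath
G21 ; units = mm
G90 ; absolute positioning
G28 ; home
; layer 1
G0 Z4.000
G0 X0.000 Y0.000
G1 X12.000 Y0.000
G1 X12.000 Y9.000
G1 X0.000 Y9.000
G1 X0.000 Y0.000
; layer 2
G0 Z8.000
G0 X0.000 Y0.000
G1 X12.000 Y0.000
G1 X12.000 Y9.000
G1 X0.000 Y9.000
G1 X0.000 Y0.000
; layer 3
G0 Z12.000
G0 X0.000 Y0.000
G1 X12.000 Y0.000
G1 X12.000 Y9.000
G1 X0.000 Y9.000
G1 X0.000 Y0.000
M2 ; end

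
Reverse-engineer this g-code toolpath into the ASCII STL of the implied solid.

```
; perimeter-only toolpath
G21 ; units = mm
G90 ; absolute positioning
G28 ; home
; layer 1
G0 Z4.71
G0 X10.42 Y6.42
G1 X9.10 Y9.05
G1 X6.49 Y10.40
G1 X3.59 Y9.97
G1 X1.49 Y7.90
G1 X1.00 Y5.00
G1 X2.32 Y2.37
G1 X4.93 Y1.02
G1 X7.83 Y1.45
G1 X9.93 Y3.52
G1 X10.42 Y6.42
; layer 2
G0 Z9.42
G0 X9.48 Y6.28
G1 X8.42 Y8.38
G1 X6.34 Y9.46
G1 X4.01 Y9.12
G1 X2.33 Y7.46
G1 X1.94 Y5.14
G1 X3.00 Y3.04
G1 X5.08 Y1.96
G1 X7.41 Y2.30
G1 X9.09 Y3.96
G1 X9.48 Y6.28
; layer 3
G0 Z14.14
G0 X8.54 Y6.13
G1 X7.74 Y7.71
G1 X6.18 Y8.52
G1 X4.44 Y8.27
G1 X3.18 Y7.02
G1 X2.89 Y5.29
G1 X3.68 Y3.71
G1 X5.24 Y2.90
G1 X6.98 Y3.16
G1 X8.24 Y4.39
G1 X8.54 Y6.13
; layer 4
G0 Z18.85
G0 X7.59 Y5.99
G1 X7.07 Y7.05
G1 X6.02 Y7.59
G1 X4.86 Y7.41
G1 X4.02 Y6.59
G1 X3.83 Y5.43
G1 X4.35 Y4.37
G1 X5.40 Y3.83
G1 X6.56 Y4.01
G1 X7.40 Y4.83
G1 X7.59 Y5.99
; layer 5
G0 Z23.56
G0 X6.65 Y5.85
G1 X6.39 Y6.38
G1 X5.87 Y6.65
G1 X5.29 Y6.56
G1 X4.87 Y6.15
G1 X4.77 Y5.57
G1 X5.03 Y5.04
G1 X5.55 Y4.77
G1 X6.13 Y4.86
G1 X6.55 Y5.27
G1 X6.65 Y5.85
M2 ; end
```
solid part
  facet normal 0.0000 0.0000 -1.0000
    outer loop
      vertex 6.65 11.34 0.00
      vertex 9.78 9.72 0.00
      vertex 11.36 6.56 0.00
    endloop
  endfacet
  facet normal 0.0000 0.0000 -1.0000
    outer loop
      vertex 3.16 10.82 0.00
      vertex 6.65 11.34 0.00
      vertex 11.36 6.56 0.00
    endloop
  endfacet
  facet normal 0.0000 0.0000 -1.0000
    outer loop
      vertex 0.64 8.34 0.00
      vertex 3.16 10.82 0.00
      vertex 11.36 6.56 0.00
    endloop
  endfacet
  facet normal 0.0000 0.0000 -1.0000
    outer loop
      vertex 0.06 4.86 0.00
      vertex 0.64 8.34 0.00
      vertex 11.36 6.56 0.00
    endloop
  endfacet
  facet normal 0.0000 0.0000 -1.0000
    outer loop
      vertex 1.64 1.70 0.00
      vertex 0.06 4.86 0.00
      vertex 11.36 6.56 0.00
    endloop
  endfacet
  facet normal 0.0000 0.0000 -1.0000
    outer loop
      vertex 4.77 0.08 0.00
      vertex 1.64 1.70 0.00
      vertex 11.36 6.56 0.00
    endloop
  endfacet
  facet normal 0.0000 0.0000 -1.0000
    outer loop
      vertex 8.26 0.60 0.00
      vertex 4.77 0.08 0.00
      vertex 11.36 6.56 0.00
    endloop
  endfacet
  facet normal 0.0000 0.0000 -1.0000
    outer loop
      vertex 10.78 3.08 0.00
      vertex 8.26 0.60 0.00
      vertex 11.36 6.56 0.00
    endloop
  endfacet
  facet normal 0.8783 0.4392 0.1888
    outer loop
      vertex 11.36 6.56 0.00
      vertex 9.78 9.72 0.00
      vertex 5.71 5.71 28.27
    endloop
  endfacet
  facet normal 0.4514 0.8721 0.1887
    outer loop
      vertex 9.78 9.72 0.00
      vertex 6.65 11.34 0.00
      vertex 5.71 5.71 28.27
    endloop
  endfacet
  facet normal -0.1447 0.9713 0.1886
    outer loop
      vertex 6.65 11.34 0.00
      vertex 3.16 10.82 0.00
      vertex 5.71 5.71 28.27
    endloop
  endfacet
  facet normal -0.6888 0.6999 0.1887
    outer loop
      vertex 3.16 10.82 0.00
      vertex 0.64 8.34 0.00
      vertex 5.71 5.71 28.27
    endloop
  endfacet
  facet normal -0.9687 0.1614 0.1887
    outer loop
      vertex 0.64 8.34 0.00
      vertex 0.06 4.86 0.00
      vertex 5.71 5.71 28.27
    endloop
  endfacet
  facet normal -0.8783 -0.4392 0.1888
    outer loop
      vertex 0.06 4.86 0.00
      vertex 1.64 1.70 0.00
      vertex 5.71 5.71 28.27
    endloop
  endfacet
  facet normal -0.4514 -0.8721 0.1887
    outer loop
      vertex 1.64 1.70 0.00
      vertex 4.77 0.08 0.00
      vertex 5.71 5.71 28.27
    endloop
  endfacet
  facet normal 0.1447 -0.9713 0.1886
    outer loop
      vertex 4.77 0.08 0.00
      vertex 8.26 0.60 0.00
      vertex 5.71 5.71 28.27
    endloop
  endfacet
  facet normal 0.6888 -0.6999 0.1887
    outer loop
      vertex 8.26 0.60 0.00
      vertex 10.78 3.08 0.00
      vertex 5.71 5.71 28.27
    endloop
  endfacet
  facet normal 0.9687 -0.1614 0.1887
    outer loop
      vertex 10.78 3.08 0.00
      vertex 11.36 6.56 0.00
      vertex 5.71 5.71 28.27
    endloop
  endfacet
endsolid part

The G0 Z moves step by Δz≈4.71 mm. The G1 loops shrink linearly with z, so the solid tapers from its base footprint up to z≈28.3. Closing with a flat bottom cap and the tapered top and triangulating gives 18 facets — a regular 10-sided pyramid, base circumscribed radius ≈ 5.71 mm, apex at z ≈ 28.3 mm.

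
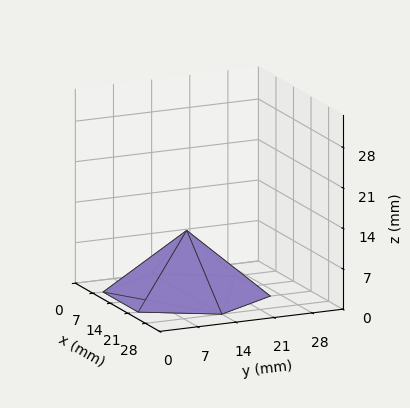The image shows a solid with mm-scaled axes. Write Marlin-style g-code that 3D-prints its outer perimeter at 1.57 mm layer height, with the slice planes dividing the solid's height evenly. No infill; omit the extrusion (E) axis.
Reading the render: the shape is a regular 6-sided pyramid, base circumscribed radius ≈ 14 mm, apex at z ≈ 11 mm (dimensions read to the nearest mm from the axis ticks). For the g-code, the solid's height is divided into equal slices at the stated Δz and each level perimeter traced with G1 moves after a G0 lift.

; perimeter-only toolpath
G21 ; units = mm
G90 ; absolute positioning
G28 ; home
; layer 1
G0 Z1.57
G0 X26.00 Y14.00
G1 X20.00 Y24.39
G1 X8.00 Y24.39
G1 X2.00 Y14.00
G1 X8.00 Y3.61
G1 X20.00 Y3.61
G1 X26.00 Y14.00
; layer 2
G0 Z3.14
G0 X24.00 Y14.00
G1 X19.00 Y22.66
G1 X9.00 Y22.66
G1 X4.00 Y14.00
G1 X9.00 Y5.34
G1 X19.00 Y5.34
G1 X24.00 Y14.00
; layer 3
G0 Z4.71
G0 X22.00 Y14.00
G1 X18.00 Y20.93
G1 X10.00 Y20.93
G1 X6.00 Y14.00
G1 X10.00 Y7.07
G1 X18.00 Y7.07
G1 X22.00 Y14.00
; layer 4
G0 Z6.29
G0 X20.00 Y14.00
G1 X17.00 Y19.19
G1 X11.00 Y19.19
G1 X8.00 Y14.00
G1 X11.00 Y8.81
G1 X17.00 Y8.81
G1 X20.00 Y14.00
; layer 5
G0 Z7.86
G0 X18.00 Y14.00
G1 X16.00 Y17.46
G1 X12.00 Y17.46
G1 X10.00 Y14.00
G1 X12.00 Y10.54
G1 X16.00 Y10.54
G1 X18.00 Y14.00
; layer 6
G0 Z9.43
G0 X16.00 Y14.00
G1 X15.00 Y15.73
G1 X13.00 Y15.73
G1 X12.00 Y14.00
G1 X13.00 Y12.27
G1 X15.00 Y12.27
G1 X16.00 Y14.00
M2 ; end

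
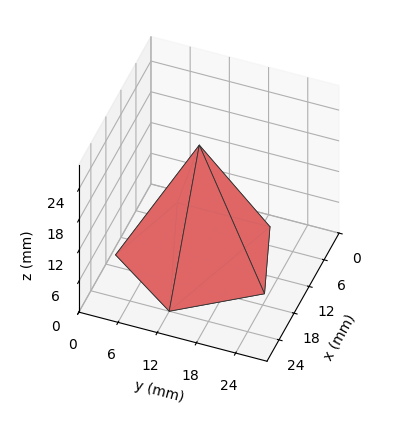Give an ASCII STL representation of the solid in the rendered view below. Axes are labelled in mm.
Reading the render: the shape is a regular 5-sided pyramid, base circumscribed radius ≈ 12 mm, apex at z ≈ 22 mm (dimensions read to the nearest mm from the axis ticks). For the STL, each face is triangulated and given an outward normal.

solid part
  facet normal 0.0000 0.0000 -1.0000
    outer loop
      vertex 2.3 19.1 0.0
      vertex 15.7 23.4 0.0
      vertex 24.0 12.0 0.0
    endloop
  endfacet
  facet normal 0.0000 0.0000 -1.0000
    outer loop
      vertex 2.3 4.9 0.0
      vertex 2.3 19.1 0.0
      vertex 24.0 12.0 0.0
    endloop
  endfacet
  facet normal 0.0000 0.0000 -1.0000
    outer loop
      vertex 15.7 0.6 0.0
      vertex 2.3 4.9 0.0
      vertex 24.0 12.0 0.0
    endloop
  endfacet
  facet normal 0.7397 0.5386 0.4035
    outer loop
      vertex 24.0 12.0 0.0
      vertex 15.7 23.4 0.0
      vertex 12.0 12.0 22.0
    endloop
  endfacet
  facet normal -0.2795 0.8709 0.4043
    outer loop
      vertex 15.7 23.4 0.0
      vertex 2.3 19.1 0.0
      vertex 12.0 12.0 22.0
    endloop
  endfacet
  facet normal -0.9150 0.0000 0.4034
    outer loop
      vertex 2.3 19.1 0.0
      vertex 2.3 4.9 0.0
      vertex 12.0 12.0 22.0
    endloop
  endfacet
  facet normal -0.2795 -0.8709 0.4043
    outer loop
      vertex 2.3 4.9 0.0
      vertex 15.7 0.6 0.0
      vertex 12.0 12.0 22.0
    endloop
  endfacet
  facet normal 0.7397 -0.5386 0.4035
    outer loop
      vertex 15.7 0.6 0.0
      vertex 24.0 12.0 0.0
      vertex 12.0 12.0 22.0
    endloop
  endfacet
endsolid part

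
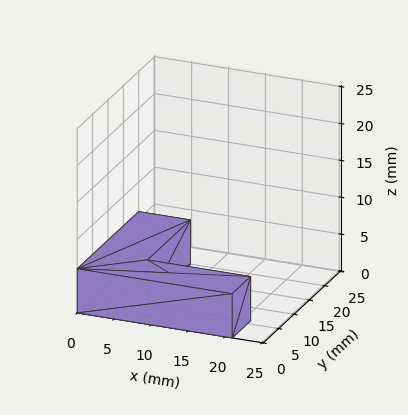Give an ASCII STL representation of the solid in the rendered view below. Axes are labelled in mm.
Reading the render: the shape is an L-shaped prism: outer 21 × 20 mm, arm thicknesses ≈ 6 mm (horizontal) and 7 mm (vertical), extruded 6 mm in z (dimensions read to the nearest mm from the axis ticks). For the STL, each face is triangulated and given an outward normal.

solid part
  facet normal 0.0000 0.0000 -1.0000
    outer loop
      vertex 21.0 6.0 0.0
      vertex 21.0 0.0 0.0
      vertex 0.0 0.0 0.0
    endloop
  endfacet
  facet normal 0.0000 0.0000 -1.0000
    outer loop
      vertex 7.0 6.0 0.0
      vertex 21.0 6.0 0.0
      vertex 0.0 0.0 0.0
    endloop
  endfacet
  facet normal 0.0000 0.0000 -1.0000
    outer loop
      vertex 7.0 20.0 0.0
      vertex 7.0 6.0 0.0
      vertex 0.0 0.0 0.0
    endloop
  endfacet
  facet normal 0.0000 0.0000 -1.0000
    outer loop
      vertex 0.0 20.0 0.0
      vertex 7.0 20.0 0.0
      vertex 0.0 0.0 0.0
    endloop
  endfacet
  facet normal 0.0000 0.0000 1.0000
    outer loop
      vertex 0.0 0.0 6.0
      vertex 21.0 0.0 6.0
      vertex 21.0 6.0 6.0
    endloop
  endfacet
  facet normal 0.0000 0.0000 1.0000
    outer loop
      vertex 0.0 0.0 6.0
      vertex 21.0 6.0 6.0
      vertex 7.0 6.0 6.0
    endloop
  endfacet
  facet normal 0.0000 0.0000 1.0000
    outer loop
      vertex 0.0 0.0 6.0
      vertex 7.0 6.0 6.0
      vertex 7.0 20.0 6.0
    endloop
  endfacet
  facet normal 0.0000 0.0000 1.0000
    outer loop
      vertex 0.0 0.0 6.0
      vertex 7.0 20.0 6.0
      vertex 0.0 20.0 6.0
    endloop
  endfacet
  facet normal 0.0000 -1.0000 0.0000
    outer loop
      vertex 0.0 0.0 0.0
      vertex 21.0 0.0 0.0
      vertex 21.0 0.0 6.0
    endloop
  endfacet
  facet normal 0.0000 -1.0000 0.0000
    outer loop
      vertex 0.0 0.0 0.0
      vertex 21.0 0.0 6.0
      vertex 0.0 0.0 6.0
    endloop
  endfacet
  facet normal 1.0000 0.0000 0.0000
    outer loop
      vertex 21.0 0.0 0.0
      vertex 21.0 6.0 0.0
      vertex 21.0 6.0 6.0
    endloop
  endfacet
  facet normal 1.0000 0.0000 0.0000
    outer loop
      vertex 21.0 0.0 0.0
      vertex 21.0 6.0 6.0
      vertex 21.0 0.0 6.0
    endloop
  endfacet
  facet normal 0.0000 1.0000 0.0000
    outer loop
      vertex 21.0 6.0 0.0
      vertex 7.0 6.0 0.0
      vertex 7.0 6.0 6.0
    endloop
  endfacet
  facet normal 0.0000 1.0000 0.0000
    outer loop
      vertex 21.0 6.0 0.0
      vertex 7.0 6.0 6.0
      vertex 21.0 6.0 6.0
    endloop
  endfacet
  facet normal 1.0000 0.0000 0.0000
    outer loop
      vertex 7.0 6.0 0.0
      vertex 7.0 20.0 0.0
      vertex 7.0 20.0 6.0
    endloop
  endfacet
  facet normal 1.0000 0.0000 0.0000
    outer loop
      vertex 7.0 6.0 0.0
      vertex 7.0 20.0 6.0
      vertex 7.0 6.0 6.0
    endloop
  endfacet
  facet normal 0.0000 1.0000 0.0000
    outer loop
      vertex 7.0 20.0 0.0
      vertex 0.0 20.0 0.0
      vertex 0.0 20.0 6.0
    endloop
  endfacet
  facet normal 0.0000 1.0000 0.0000
    outer loop
      vertex 7.0 20.0 0.0
      vertex 0.0 20.0 6.0
      vertex 7.0 20.0 6.0
    endloop
  endfacet
  facet normal -1.0000 0.0000 0.0000
    outer loop
      vertex 0.0 20.0 0.0
      vertex 0.0 0.0 0.0
      vertex 0.0 0.0 6.0
    endloop
  endfacet
  facet normal -1.0000 0.0000 0.0000
    outer loop
      vertex 0.0 20.0 0.0
      vertex 0.0 0.0 6.0
      vertex 0.0 20.0 6.0
    endloop
  endfacet
endsolid part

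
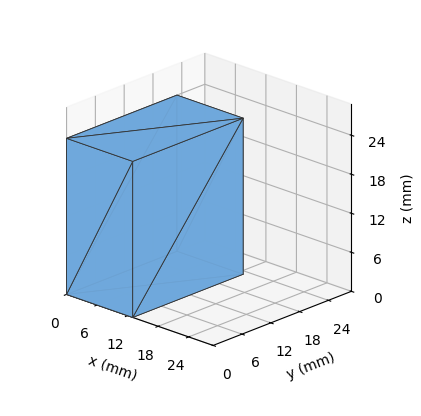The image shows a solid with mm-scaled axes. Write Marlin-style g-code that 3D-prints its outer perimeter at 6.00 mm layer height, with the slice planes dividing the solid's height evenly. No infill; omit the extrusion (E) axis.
Reading the render: the shape is a rectangular box, roughly 13 × 23 mm footprint and 24 mm tall (dimensions read to the nearest mm from the axis ticks). For the g-code, the solid's height is divided into equal slices at the stated Δz and each level perimeter traced with G1 moves after a G0 lift.

; perimeter-only toolpath
G21 ; units = mm
G90 ; absolute positioning
G28 ; home
; layer 1
G0 Z6.00
G0 X0.00 Y0.00
G1 X13.00 Y0.00
G1 X13.00 Y23.00
G1 X0.00 Y23.00
G1 X0.00 Y0.00
; layer 2
G0 Z12.00
G0 X0.00 Y0.00
G1 X13.00 Y0.00
G1 X13.00 Y23.00
G1 X0.00 Y23.00
G1 X0.00 Y0.00
; layer 3
G0 Z18.00
G0 X0.00 Y0.00
G1 X13.00 Y0.00
G1 X13.00 Y23.00
G1 X0.00 Y23.00
G1 X0.00 Y0.00
; layer 4
G0 Z24.00
G0 X0.00 Y0.00
G1 X13.00 Y0.00
G1 X13.00 Y23.00
G1 X0.00 Y23.00
G1 X0.00 Y0.00
M2 ; end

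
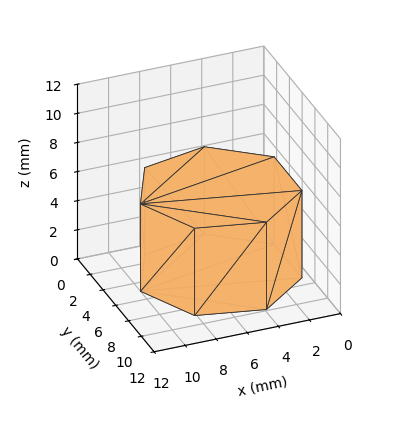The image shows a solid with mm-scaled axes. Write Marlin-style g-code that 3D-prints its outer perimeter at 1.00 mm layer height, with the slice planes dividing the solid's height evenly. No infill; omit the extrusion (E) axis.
Reading the render: the shape is a regular 7-sided prism (a cylinder approximated with 7 flat sides), circumscribed radius ≈ 5 mm, height ≈ 6 mm (dimensions read to the nearest mm from the axis ticks). For the g-code, the solid's height is divided into equal slices at the stated Δz and each level perimeter traced with G1 moves after a G0 lift.

; perimeter-only toolpath
G21 ; units = mm
G90 ; absolute positioning
G28 ; home
; layer 1
G0 Z1.00
G0 X10.00 Y5.00
G1 X8.12 Y8.91
G1 X3.89 Y9.87
G1 X0.50 Y7.17
G1 X0.50 Y2.83
G1 X3.89 Y0.13
G1 X8.12 Y1.09
G1 X10.00 Y5.00
; layer 2
G0 Z2.00
G0 X10.00 Y5.00
G1 X8.12 Y8.91
G1 X3.89 Y9.87
G1 X0.50 Y7.17
G1 X0.50 Y2.83
G1 X3.89 Y0.13
G1 X8.12 Y1.09
G1 X10.00 Y5.00
; layer 3
G0 Z3.00
G0 X10.00 Y5.00
G1 X8.12 Y8.91
G1 X3.89 Y9.87
G1 X0.50 Y7.17
G1 X0.50 Y2.83
G1 X3.89 Y0.13
G1 X8.12 Y1.09
G1 X10.00 Y5.00
; layer 4
G0 Z4.00
G0 X10.00 Y5.00
G1 X8.12 Y8.91
G1 X3.89 Y9.87
G1 X0.50 Y7.17
G1 X0.50 Y2.83
G1 X3.89 Y0.13
G1 X8.12 Y1.09
G1 X10.00 Y5.00
; layer 5
G0 Z5.00
G0 X10.00 Y5.00
G1 X8.12 Y8.91
G1 X3.89 Y9.87
G1 X0.50 Y7.17
G1 X0.50 Y2.83
G1 X3.89 Y0.13
G1 X8.12 Y1.09
G1 X10.00 Y5.00
; layer 6
G0 Z6.00
G0 X10.00 Y5.00
G1 X8.12 Y8.91
G1 X3.89 Y9.87
G1 X0.50 Y7.17
G1 X0.50 Y2.83
G1 X3.89 Y0.13
G1 X8.12 Y1.09
G1 X10.00 Y5.00
M2 ; end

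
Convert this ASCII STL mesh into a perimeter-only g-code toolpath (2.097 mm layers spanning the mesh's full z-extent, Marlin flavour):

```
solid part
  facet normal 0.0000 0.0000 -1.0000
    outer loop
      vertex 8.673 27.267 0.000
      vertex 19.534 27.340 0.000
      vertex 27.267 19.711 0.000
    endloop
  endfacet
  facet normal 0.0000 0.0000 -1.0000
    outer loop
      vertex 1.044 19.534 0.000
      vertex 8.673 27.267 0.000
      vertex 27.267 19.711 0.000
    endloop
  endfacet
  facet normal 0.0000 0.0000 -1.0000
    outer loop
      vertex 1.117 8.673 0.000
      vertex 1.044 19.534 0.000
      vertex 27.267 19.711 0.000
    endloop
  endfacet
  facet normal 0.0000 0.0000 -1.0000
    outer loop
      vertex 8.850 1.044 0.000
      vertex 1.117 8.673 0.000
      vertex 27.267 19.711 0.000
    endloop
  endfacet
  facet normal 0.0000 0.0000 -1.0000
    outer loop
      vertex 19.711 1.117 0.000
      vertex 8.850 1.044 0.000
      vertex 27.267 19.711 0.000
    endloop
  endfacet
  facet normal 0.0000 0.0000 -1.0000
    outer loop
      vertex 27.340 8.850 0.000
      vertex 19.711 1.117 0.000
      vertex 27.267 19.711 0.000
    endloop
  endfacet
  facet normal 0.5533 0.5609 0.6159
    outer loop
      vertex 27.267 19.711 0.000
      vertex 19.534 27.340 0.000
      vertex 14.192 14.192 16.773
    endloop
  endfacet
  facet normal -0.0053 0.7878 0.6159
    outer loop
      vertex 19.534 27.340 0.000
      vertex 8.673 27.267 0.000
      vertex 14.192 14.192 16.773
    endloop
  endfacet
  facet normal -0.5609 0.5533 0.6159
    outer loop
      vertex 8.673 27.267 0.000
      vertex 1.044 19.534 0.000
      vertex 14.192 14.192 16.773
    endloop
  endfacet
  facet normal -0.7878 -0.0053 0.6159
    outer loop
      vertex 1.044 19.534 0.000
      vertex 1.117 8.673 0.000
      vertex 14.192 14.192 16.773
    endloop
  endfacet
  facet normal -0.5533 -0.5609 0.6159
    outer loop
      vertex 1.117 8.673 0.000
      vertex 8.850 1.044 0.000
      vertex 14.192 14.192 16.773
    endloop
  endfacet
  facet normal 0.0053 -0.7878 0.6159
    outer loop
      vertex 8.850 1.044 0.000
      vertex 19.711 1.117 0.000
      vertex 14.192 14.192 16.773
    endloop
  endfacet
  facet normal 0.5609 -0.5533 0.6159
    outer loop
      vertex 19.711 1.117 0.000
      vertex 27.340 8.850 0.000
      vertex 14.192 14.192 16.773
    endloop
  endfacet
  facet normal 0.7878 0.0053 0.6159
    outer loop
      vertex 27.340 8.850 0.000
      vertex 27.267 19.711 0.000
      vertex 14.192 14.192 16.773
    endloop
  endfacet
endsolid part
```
; perimeter-only toolpath
G21 ; units = mm
G90 ; absolute positioning
G28 ; home
; layer 1
G0 Z2.097
G0 X25.633 Y19.021
G1 X18.866 Y25.697
G1 X9.363 Y25.633
G1 X2.688 Y18.866
G1 X2.751 Y9.363
G1 X9.518 Y2.688
G1 X19.021 Y2.751
G1 X25.697 Y9.518
G1 X25.633 Y19.021
; layer 2
G0 Z4.193
G0 X23.998 Y18.331
G1 X18.198 Y24.053
G1 X10.053 Y23.998
G1 X4.331 Y18.198
G1 X4.386 Y10.053
G1 X10.185 Y4.331
G1 X18.331 Y4.386
G1 X24.053 Y10.185
G1 X23.998 Y18.331
; layer 3
G0 Z6.290
G0 X22.364 Y17.641
G1 X17.531 Y22.409
G1 X10.743 Y22.364
G1 X5.974 Y17.531
G1 X6.020 Y10.743
G1 X10.853 Y5.974
G1 X17.641 Y6.020
G1 X22.409 Y10.853
G1 X22.364 Y17.641
; layer 4
G0 Z8.386
G0 X20.730 Y16.951
G1 X16.863 Y20.766
G1 X11.433 Y20.730
G1 X7.618 Y16.863
G1 X7.655 Y11.433
G1 X11.521 Y7.618
G1 X16.951 Y7.655
G1 X20.766 Y11.521
G1 X20.730 Y16.951
; layer 5
G0 Z10.483
G0 X19.095 Y16.262
G1 X16.195 Y19.123
G1 X12.122 Y19.095
G1 X9.262 Y16.195
G1 X9.289 Y12.122
G1 X12.189 Y9.262
G1 X16.262 Y9.289
G1 X19.123 Y12.189
G1 X19.095 Y16.262
; layer 6
G0 Z12.580
G0 X17.461 Y15.572
G1 X15.527 Y17.479
G1 X12.812 Y17.461
G1 X10.905 Y15.527
G1 X10.923 Y12.812
G1 X12.857 Y10.905
G1 X15.572 Y10.923
G1 X17.479 Y12.857
G1 X17.461 Y15.572
; layer 7
G0 Z14.676
G0 X15.826 Y14.882
G1 X14.860 Y15.835
G1 X13.502 Y15.826
G1 X12.548 Y14.860
G1 X12.558 Y13.502
G1 X13.524 Y12.548
G1 X14.882 Y12.558
G1 X15.835 Y13.524
G1 X15.826 Y14.882
M2 ; end

The solid is a regular 8-sided pyramid, base circumscribed radius ≈ 14.2 mm, apex at z ≈ 16.8 mm. Slicing at Δz = 2.097 mm — 8 equal slices spanning the solid's height, so layer i sits at z = i·h/8 — gives 7 non-empty perimeters. Each is a 8-segment closed polygon; G0 lifts to the layer z and rapids to the start vertex, then G1 traces the edges. The cross-section shrinks linearly with z (the slice at the apex is degenerate and omitted).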